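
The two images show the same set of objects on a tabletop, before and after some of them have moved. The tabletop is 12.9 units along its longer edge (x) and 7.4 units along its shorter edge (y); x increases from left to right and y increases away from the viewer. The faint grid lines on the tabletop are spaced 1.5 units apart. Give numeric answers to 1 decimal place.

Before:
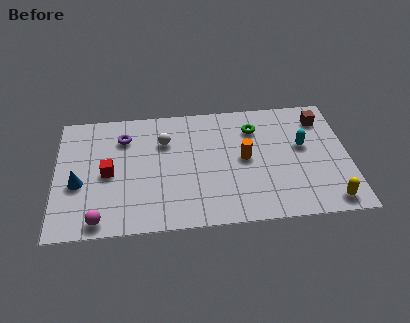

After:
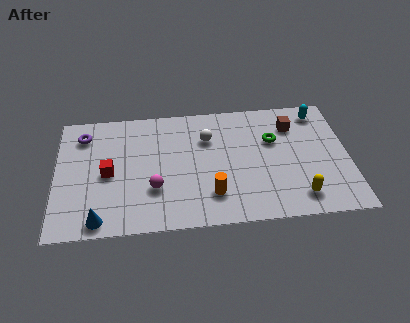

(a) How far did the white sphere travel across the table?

1.9

The white sphere was near (4.8, 5.2) before and (6.7, 5.2) after, so it travelled √(1.9² + 0.0²) ≈ 1.9 units.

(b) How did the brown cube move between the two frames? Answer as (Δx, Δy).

(-1.3, -0.3)

The brown cube started near (11.8, 5.9) and ended near (10.5, 5.6).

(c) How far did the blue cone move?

2.4

The blue cone was near (1.0, 3.0) before and (1.9, 0.8) after, so it travelled √(0.9² + 2.2²) ≈ 2.4 units.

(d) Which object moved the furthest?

the magenta sphere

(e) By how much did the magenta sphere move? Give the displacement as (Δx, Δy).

(2.4, 1.6)

The magenta sphere started near (1.9, 0.8) and ended near (4.3, 2.4).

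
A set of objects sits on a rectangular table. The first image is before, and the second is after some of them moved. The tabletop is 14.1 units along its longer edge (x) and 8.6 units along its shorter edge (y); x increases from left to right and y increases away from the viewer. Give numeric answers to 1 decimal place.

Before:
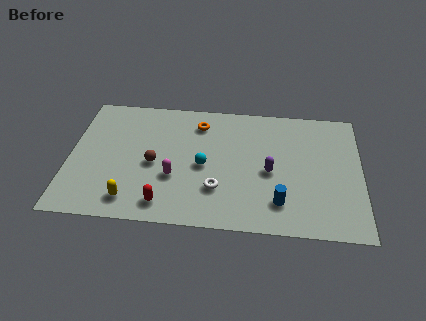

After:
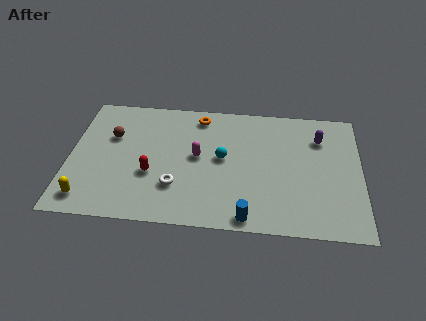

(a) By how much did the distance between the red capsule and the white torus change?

-1.4

Before: roughly 2.8 units apart; after: 1.4. That's 1.4 units closer together.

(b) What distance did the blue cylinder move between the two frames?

1.9

From (10.2, 1.9) to (8.7, 0.8), the blue cylinder covered √(1.5² + 1.1²) ≈ 1.9 units.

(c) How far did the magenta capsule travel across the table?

1.9

The magenta capsule moved from about (5.1, 3.1) to (6.2, 4.6), a distance of √(1.1² + 1.5²) ≈ 1.9.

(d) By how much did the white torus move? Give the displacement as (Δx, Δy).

(-2.0, 0.0)

The white torus was at about (7.2, 2.5) and moved to about (5.2, 2.5).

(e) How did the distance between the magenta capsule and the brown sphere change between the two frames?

+3.0

Before: roughly 1.3 units apart; after: 4.3. That's 3.0 units further apart.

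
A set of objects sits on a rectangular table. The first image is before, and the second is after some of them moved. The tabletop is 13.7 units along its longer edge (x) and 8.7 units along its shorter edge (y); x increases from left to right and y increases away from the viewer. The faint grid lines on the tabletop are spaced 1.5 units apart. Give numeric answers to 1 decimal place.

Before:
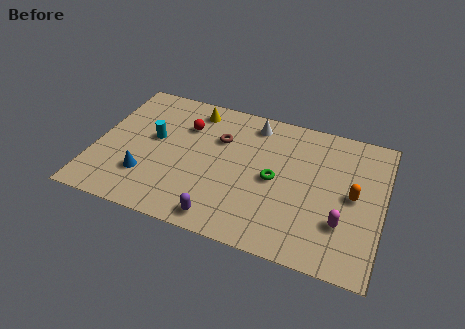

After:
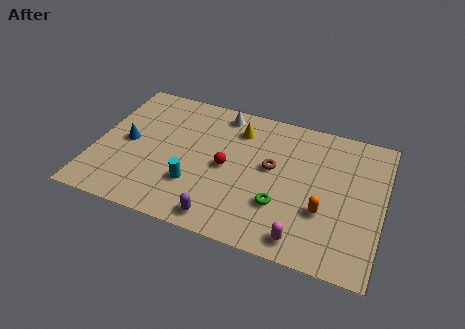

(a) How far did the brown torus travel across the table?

2.8

From (5.8, 5.9) to (8.4, 4.9), the brown torus covered √(2.6² + 1.0²) ≈ 2.8 units.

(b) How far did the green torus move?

1.6

The green torus was near (8.6, 4.2) before and (9.0, 2.7) after, so it travelled √(0.4² + 1.5²) ≈ 1.6 units.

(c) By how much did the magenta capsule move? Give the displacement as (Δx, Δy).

(-1.7, -1.5)

The magenta capsule started near (11.9, 2.6) and ended near (10.2, 1.1).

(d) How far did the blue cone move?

2.2

The blue cone was near (2.6, 2.4) before and (1.5, 4.3) after, so it travelled √(1.1² + 1.9²) ≈ 2.2 units.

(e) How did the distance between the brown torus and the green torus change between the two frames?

-1.0

The distance was about 3.3 in the first image and 2.3 in the second, so they moved 1.0 units closer together.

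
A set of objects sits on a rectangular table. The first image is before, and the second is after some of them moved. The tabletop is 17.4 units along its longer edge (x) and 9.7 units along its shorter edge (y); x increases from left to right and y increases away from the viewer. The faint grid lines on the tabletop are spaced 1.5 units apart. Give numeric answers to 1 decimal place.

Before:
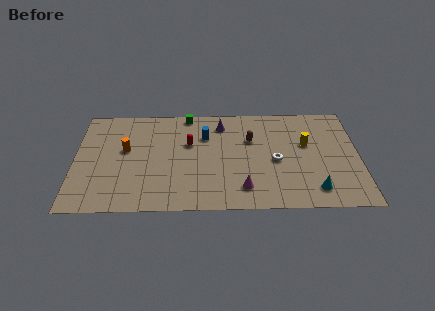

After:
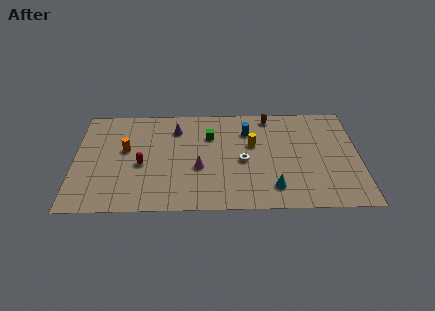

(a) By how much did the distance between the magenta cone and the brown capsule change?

+2.0

The distance was about 4.5 in the first image and 6.5 in the second, so they moved 2.0 units further apart.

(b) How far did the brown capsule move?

2.5

The brown capsule moved from about (10.8, 6.4) to (12.0, 8.6), a distance of √(1.2² + 2.2²) ≈ 2.5.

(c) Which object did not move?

the orange cylinder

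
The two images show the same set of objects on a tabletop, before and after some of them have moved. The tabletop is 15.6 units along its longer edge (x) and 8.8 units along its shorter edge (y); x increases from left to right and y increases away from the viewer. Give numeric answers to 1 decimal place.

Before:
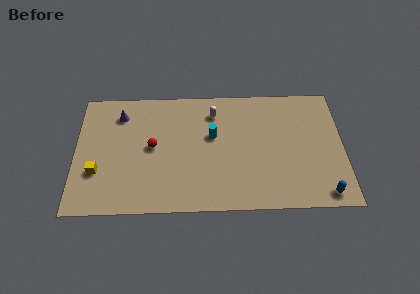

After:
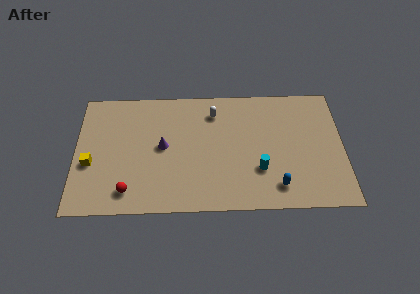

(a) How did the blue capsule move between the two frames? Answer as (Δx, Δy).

(-2.7, 0.6)

The blue capsule started near (14.4, 1.0) and ended near (11.7, 1.6).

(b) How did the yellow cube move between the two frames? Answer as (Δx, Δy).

(-0.4, 0.6)

The yellow cube was at about (1.3, 2.9) and moved to about (0.9, 3.5).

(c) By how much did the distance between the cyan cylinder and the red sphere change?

+4.1

The distance was about 3.6 in the first image and 7.7 in the second, so they moved 4.1 units further apart.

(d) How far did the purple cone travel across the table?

3.5

The purple cone was near (2.6, 7.0) before and (5.1, 4.6) after, so it travelled √(2.5² + 2.4²) ≈ 3.5 units.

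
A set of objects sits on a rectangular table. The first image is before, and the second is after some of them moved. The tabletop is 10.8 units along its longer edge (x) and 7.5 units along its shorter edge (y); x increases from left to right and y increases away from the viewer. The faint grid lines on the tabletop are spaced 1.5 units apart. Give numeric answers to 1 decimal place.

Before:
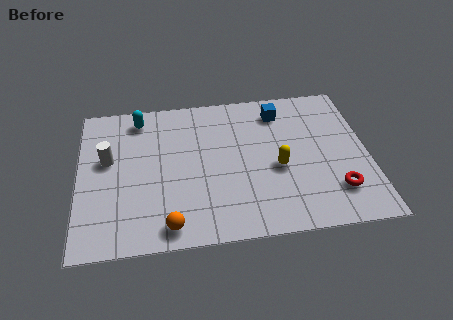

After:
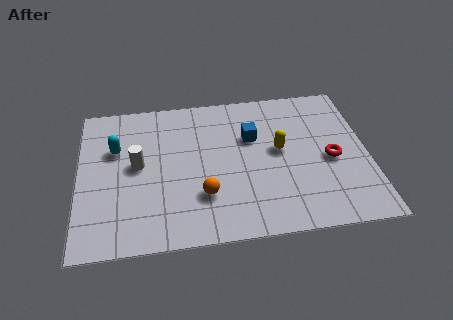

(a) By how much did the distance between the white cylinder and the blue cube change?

-2.3

The distance was about 6.7 in the first image and 4.4 in the second, so they moved 2.3 units closer together.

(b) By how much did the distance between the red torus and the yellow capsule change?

-0.5

Before: roughly 2.5 units apart; after: 2.0. That's 0.5 units closer together.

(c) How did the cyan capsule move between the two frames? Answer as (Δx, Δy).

(-0.9, -1.5)

The cyan capsule was at about (2.3, 6.4) and moved to about (1.4, 4.9).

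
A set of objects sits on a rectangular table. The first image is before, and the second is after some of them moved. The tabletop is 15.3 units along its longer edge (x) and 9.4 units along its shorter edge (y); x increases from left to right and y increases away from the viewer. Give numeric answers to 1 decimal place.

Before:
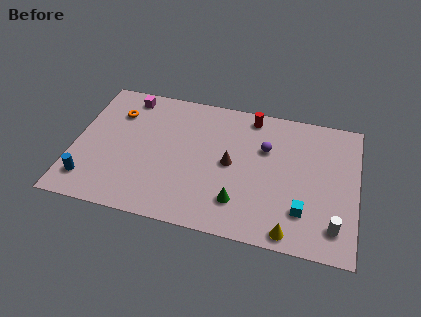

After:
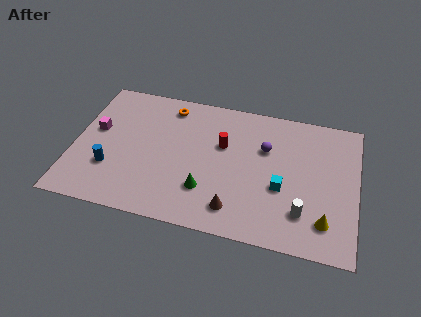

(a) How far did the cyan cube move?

1.8

The cyan cube was near (12.5, 2.4) before and (11.3, 3.7) after, so it travelled √(1.2² + 1.3²) ≈ 1.8 units.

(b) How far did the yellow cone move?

2.1

The yellow cone was near (11.9, 0.9) before and (13.7, 2.0) after, so it travelled √(1.8² + 1.1²) ≈ 2.1 units.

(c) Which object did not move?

the purple sphere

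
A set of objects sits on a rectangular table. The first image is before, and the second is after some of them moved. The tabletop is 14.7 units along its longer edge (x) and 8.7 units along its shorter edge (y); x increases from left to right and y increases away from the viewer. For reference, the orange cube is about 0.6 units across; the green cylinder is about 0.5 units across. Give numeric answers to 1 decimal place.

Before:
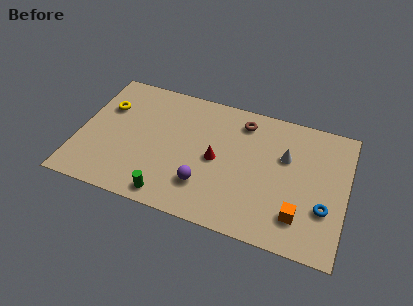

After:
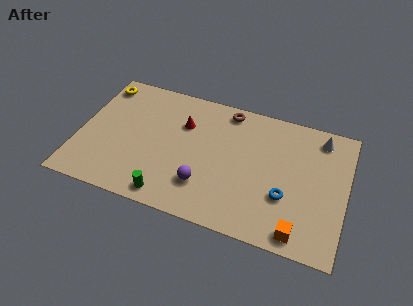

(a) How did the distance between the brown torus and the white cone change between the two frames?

+2.2

Before: roughly 3.0 units apart; after: 5.2. That's 2.2 units further apart.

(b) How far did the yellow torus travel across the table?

1.6

The yellow torus moved from about (1.3, 5.9) to (0.8, 7.4), a distance of √(0.5² + 1.5²) ≈ 1.6.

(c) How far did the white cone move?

2.5

The white cone was near (11.3, 5.6) before and (13.1, 7.4) after, so it travelled √(1.8² + 1.8²) ≈ 2.5 units.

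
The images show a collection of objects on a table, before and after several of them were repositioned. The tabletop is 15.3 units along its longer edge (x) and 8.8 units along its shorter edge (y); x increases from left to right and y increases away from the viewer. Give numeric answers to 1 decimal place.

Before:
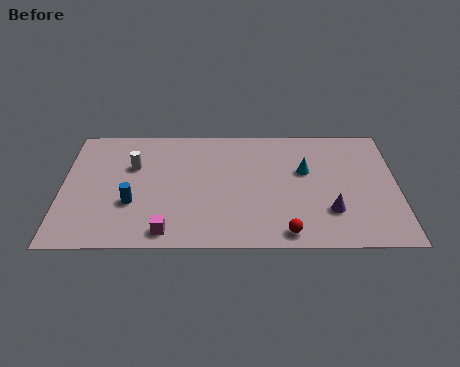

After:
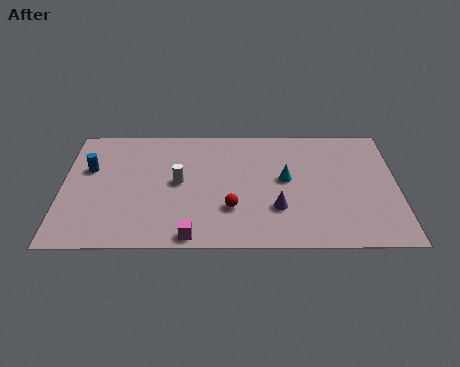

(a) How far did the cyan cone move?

1.1

The cyan cone moved from about (11.1, 5.4) to (10.2, 4.8), a distance of √(0.9² + 0.6²) ≈ 1.1.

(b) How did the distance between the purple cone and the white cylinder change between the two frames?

-4.7

They were about 9.6 units apart before and 4.9 after — 4.7 units closer together.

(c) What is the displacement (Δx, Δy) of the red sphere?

(-2.5, 1.7)

The red sphere started near (10.2, 1.0) and ended near (7.7, 2.7).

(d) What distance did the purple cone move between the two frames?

2.4

The purple cone moved from about (12.2, 2.5) to (9.8, 2.7), a distance of √(2.4² + 0.2²) ≈ 2.4.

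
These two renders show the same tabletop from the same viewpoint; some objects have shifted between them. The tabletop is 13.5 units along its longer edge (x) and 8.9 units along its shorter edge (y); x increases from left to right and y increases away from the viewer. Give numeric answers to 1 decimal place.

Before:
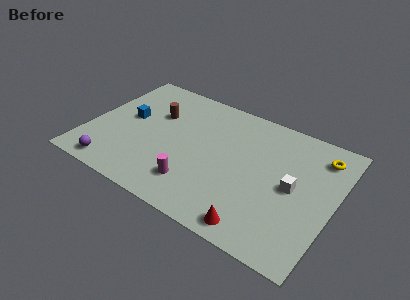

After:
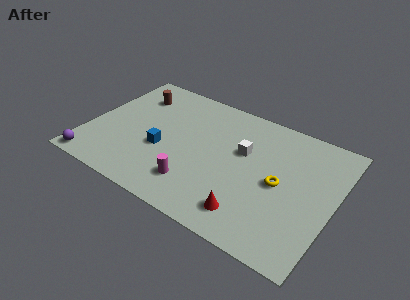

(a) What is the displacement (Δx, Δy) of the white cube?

(-2.9, 1.1)

The white cube started near (11.3, 4.4) and ended near (8.4, 5.5).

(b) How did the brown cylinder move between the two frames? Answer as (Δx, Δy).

(-1.4, 0.9)

The brown cylinder was at about (3.4, 5.9) and moved to about (2.0, 6.8).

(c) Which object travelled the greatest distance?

the yellow torus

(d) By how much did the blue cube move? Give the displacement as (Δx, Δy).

(2.2, -1.4)

The blue cube was at about (2.0, 4.9) and moved to about (4.2, 3.5).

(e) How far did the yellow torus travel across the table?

3.4

The yellow torus was near (12.4, 7.2) before and (10.6, 4.3) after, so it travelled √(1.8² + 2.9²) ≈ 3.4 units.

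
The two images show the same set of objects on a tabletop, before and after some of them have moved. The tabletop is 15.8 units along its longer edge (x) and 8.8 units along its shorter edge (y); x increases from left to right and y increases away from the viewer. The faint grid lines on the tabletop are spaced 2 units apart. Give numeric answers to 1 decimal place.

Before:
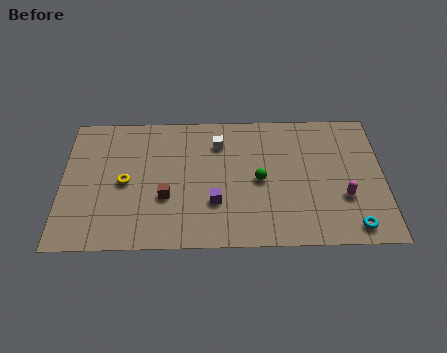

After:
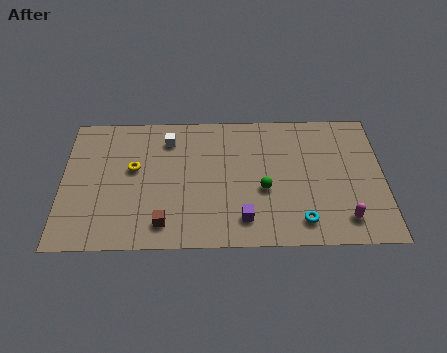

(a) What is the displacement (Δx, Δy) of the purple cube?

(1.4, -1.1)

The purple cube was at about (7.5, 2.8) and moved to about (8.9, 1.7).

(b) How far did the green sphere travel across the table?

0.6

From (9.7, 4.2) to (9.9, 3.6), the green sphere covered √(0.2² + 0.6²) ≈ 0.6 units.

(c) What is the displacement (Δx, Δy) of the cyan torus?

(-2.5, 0.4)

The cyan torus was at about (14.2, 1.1) and moved to about (11.7, 1.5).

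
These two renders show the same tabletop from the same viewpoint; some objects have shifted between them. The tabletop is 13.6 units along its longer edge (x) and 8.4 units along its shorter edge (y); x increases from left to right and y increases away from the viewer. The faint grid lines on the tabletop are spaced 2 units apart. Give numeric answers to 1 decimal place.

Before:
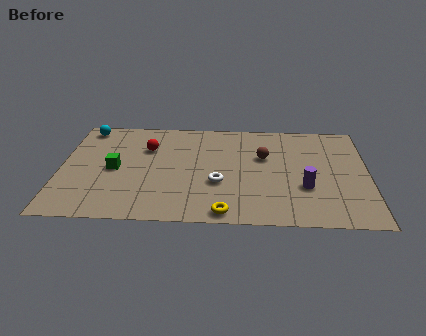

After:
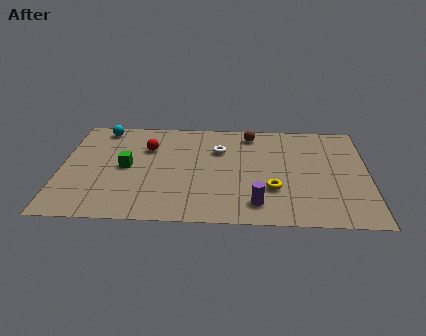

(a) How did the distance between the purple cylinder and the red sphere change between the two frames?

-1.1

They were about 7.6 units apart before and 6.5 after — 1.1 units closer together.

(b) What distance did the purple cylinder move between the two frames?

2.5

The purple cylinder moved from about (10.8, 2.9) to (8.7, 1.5), a distance of √(2.1² + 1.4²) ≈ 2.5.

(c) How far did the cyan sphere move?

0.7

The cyan sphere moved from about (1.0, 7.4) to (1.7, 7.4), a distance of √(0.7² + 0.0²) ≈ 0.7.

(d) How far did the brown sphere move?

2.0

From (9.0, 5.3) to (8.4, 7.2), the brown sphere covered √(0.6² + 1.9²) ≈ 2.0 units.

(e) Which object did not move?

the red sphere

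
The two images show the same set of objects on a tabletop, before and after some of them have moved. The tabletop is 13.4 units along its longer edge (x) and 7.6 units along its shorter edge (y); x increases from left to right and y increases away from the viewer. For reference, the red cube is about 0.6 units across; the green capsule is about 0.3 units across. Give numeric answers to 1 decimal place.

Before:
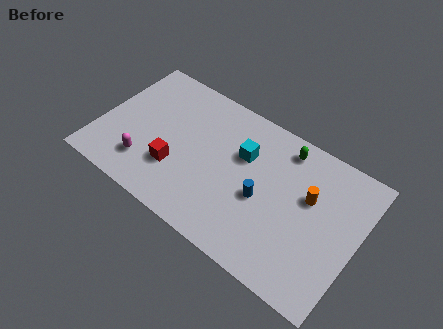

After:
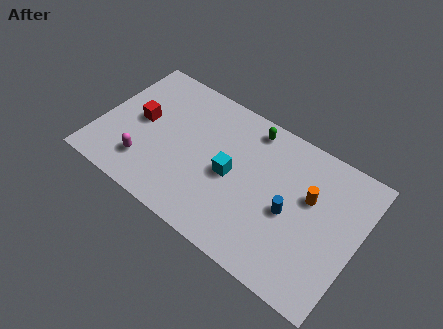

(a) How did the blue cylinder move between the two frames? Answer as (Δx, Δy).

(1.4, 0.1)

From the two frames, the blue cylinder sits at roughly (8.6, 3.3) before and (10.0, 3.4) after.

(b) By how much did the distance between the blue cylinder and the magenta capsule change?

+1.4

Before: roughly 6.1 units apart; after: 7.5. That's 1.4 units further apart.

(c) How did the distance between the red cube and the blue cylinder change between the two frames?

+3.5

Before: roughly 4.5 units apart; after: 8.0. That's 3.5 units further apart.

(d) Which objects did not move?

the magenta capsule and the orange cylinder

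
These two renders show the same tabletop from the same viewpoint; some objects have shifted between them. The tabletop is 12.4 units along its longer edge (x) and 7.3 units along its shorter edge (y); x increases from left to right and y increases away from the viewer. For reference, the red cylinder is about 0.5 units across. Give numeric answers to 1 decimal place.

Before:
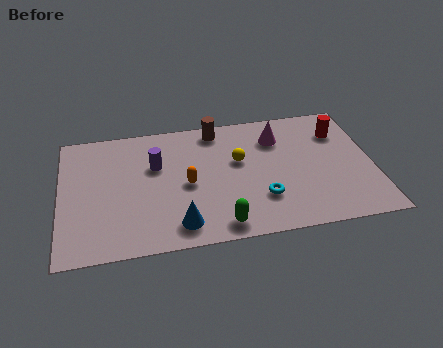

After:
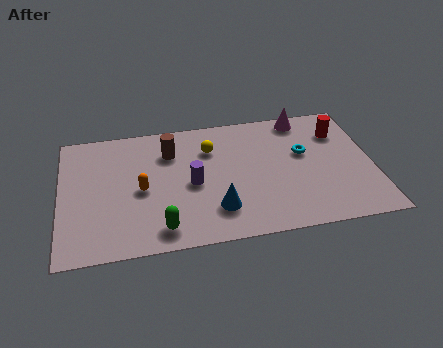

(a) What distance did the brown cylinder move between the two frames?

2.1

The brown cylinder moved from about (6.3, 6.4) to (4.4, 5.4), a distance of √(1.9² + 1.0²) ≈ 2.1.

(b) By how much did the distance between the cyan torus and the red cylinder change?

-2.9

Before: roughly 4.7 units apart; after: 1.8. That's 2.9 units closer together.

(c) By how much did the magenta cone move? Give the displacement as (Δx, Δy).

(1.1, 1.0)

From the two frames, the magenta cone sits at roughly (8.7, 5.5) before and (9.8, 6.5) after.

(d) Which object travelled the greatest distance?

the cyan torus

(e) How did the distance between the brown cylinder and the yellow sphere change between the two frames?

-0.6

The distance was about 2.2 in the first image and 1.6 in the second, so they moved 0.6 units closer together.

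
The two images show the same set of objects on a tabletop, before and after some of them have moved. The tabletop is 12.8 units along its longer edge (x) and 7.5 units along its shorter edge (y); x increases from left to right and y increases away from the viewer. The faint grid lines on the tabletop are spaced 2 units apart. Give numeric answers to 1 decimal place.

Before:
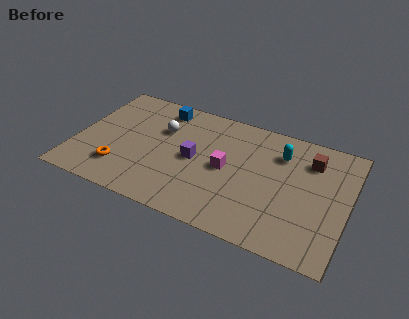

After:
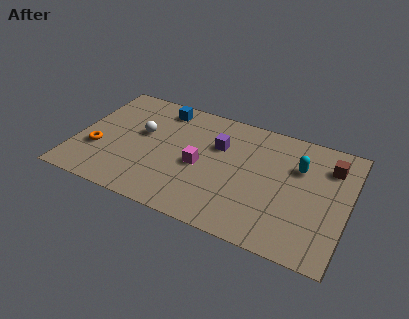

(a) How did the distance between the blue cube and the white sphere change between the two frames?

+0.7

The distance was about 1.4 in the first image and 2.1 in the second, so they moved 0.7 units further apart.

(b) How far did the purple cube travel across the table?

1.6

The purple cube moved from about (5.6, 3.7) to (6.6, 5.0), a distance of √(1.0² + 1.3²) ≈ 1.6.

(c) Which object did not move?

the blue cube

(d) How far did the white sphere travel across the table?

1.1

From (3.9, 5.0) to (3.0, 4.4), the white sphere covered √(0.9² + 0.6²) ≈ 1.1 units.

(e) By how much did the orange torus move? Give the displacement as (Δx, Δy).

(-1.2, 0.8)

The orange torus was at about (2.3, 1.8) and moved to about (1.1, 2.6).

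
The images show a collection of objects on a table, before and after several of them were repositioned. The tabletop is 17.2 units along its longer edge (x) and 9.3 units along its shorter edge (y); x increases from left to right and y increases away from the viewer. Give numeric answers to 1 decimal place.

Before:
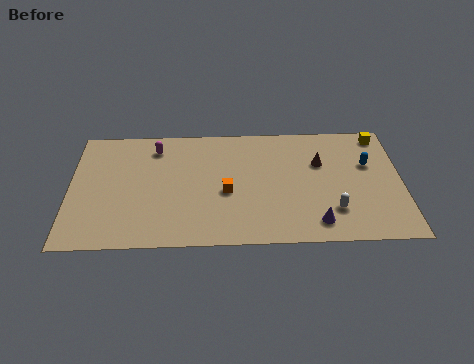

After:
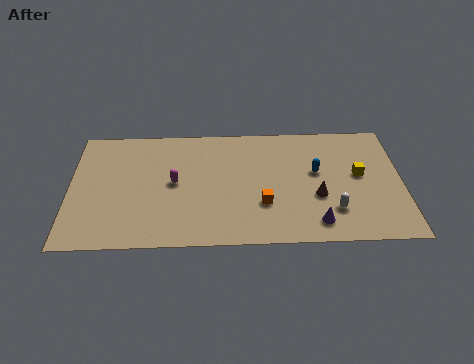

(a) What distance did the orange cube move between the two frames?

2.1

The orange cube was near (8.1, 4.0) before and (10.0, 3.0) after, so it travelled √(1.9² + 1.0²) ≈ 2.1 units.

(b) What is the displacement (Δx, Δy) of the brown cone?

(-0.2, -2.6)

From the two frames, the brown cone sits at roughly (13.0, 6.1) before and (12.8, 3.5) after.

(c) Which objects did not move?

the purple cone and the white capsule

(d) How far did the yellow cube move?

3.3

The yellow cube was near (16.2, 8.2) before and (15.0, 5.1) after, so it travelled √(1.2² + 3.1²) ≈ 3.3 units.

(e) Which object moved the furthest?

the yellow cube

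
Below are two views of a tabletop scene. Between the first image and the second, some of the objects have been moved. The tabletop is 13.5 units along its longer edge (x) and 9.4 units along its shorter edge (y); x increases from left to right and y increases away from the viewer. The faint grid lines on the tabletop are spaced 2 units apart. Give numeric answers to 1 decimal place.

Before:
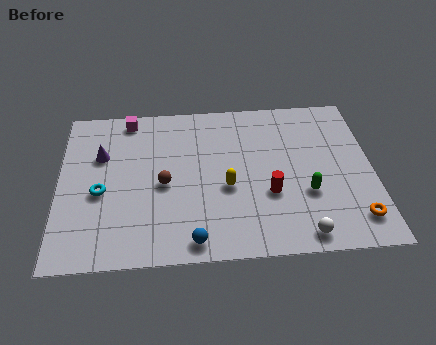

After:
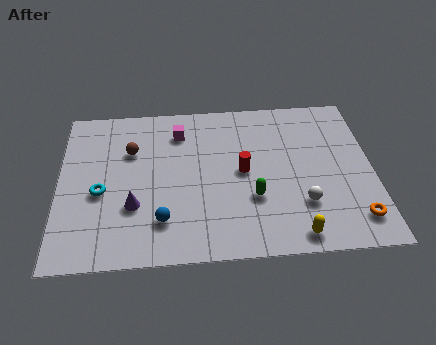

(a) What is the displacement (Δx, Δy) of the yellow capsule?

(2.8, -2.9)

From the two frames, the yellow capsule sits at roughly (7.2, 3.9) before and (10.0, 1.0) after.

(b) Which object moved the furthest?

the yellow capsule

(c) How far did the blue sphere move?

1.8

The blue sphere was near (5.7, 1.0) before and (4.4, 2.2) after, so it travelled √(1.3² + 1.2²) ≈ 1.8 units.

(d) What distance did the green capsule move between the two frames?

2.3

The green capsule was near (10.6, 3.3) before and (8.3, 3.2) after, so it travelled √(2.3² + 0.1²) ≈ 2.3 units.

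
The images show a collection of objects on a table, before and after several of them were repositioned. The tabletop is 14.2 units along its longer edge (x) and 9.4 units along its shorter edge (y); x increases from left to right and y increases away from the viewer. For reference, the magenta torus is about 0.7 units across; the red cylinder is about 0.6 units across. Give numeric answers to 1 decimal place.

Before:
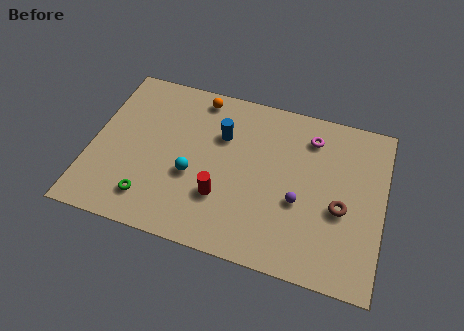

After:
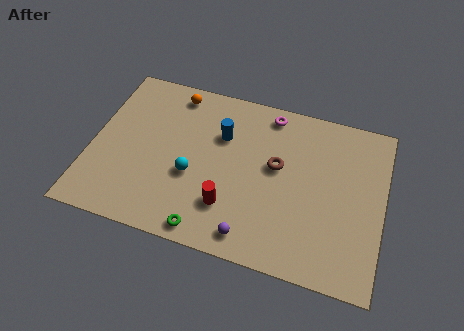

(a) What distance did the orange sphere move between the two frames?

1.2

From (4.9, 8.3) to (3.7, 8.2), the orange sphere covered √(1.2² + 0.1²) ≈ 1.2 units.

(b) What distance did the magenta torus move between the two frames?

2.2

The magenta torus moved from about (10.5, 7.5) to (8.4, 8.3), a distance of √(2.1² + 0.8²) ≈ 2.2.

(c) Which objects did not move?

the blue cylinder and the cyan sphere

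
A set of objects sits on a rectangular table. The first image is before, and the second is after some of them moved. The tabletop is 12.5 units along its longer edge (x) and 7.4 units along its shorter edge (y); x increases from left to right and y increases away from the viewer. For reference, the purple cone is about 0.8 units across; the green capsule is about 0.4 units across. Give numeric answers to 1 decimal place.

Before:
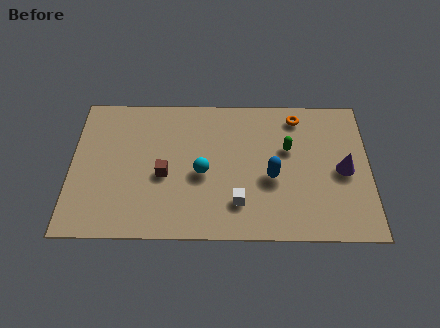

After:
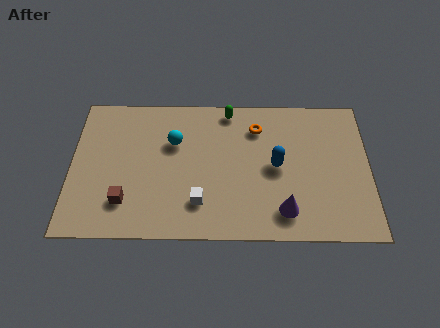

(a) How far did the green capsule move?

3.2

The green capsule moved from about (9.1, 4.6) to (6.6, 6.6), a distance of √(2.5² + 2.0²) ≈ 3.2.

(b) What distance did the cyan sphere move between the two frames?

2.0

From (5.5, 3.3) to (4.3, 4.9), the cyan sphere covered √(1.2² + 1.6²) ≈ 2.0 units.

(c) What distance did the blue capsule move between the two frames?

0.6

From (8.4, 3.1) to (8.6, 3.7), the blue capsule covered √(0.2² + 0.6²) ≈ 0.6 units.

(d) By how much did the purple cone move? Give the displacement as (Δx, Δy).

(-2.5, -2.1)

The purple cone was at about (11.4, 3.5) and moved to about (8.9, 1.4).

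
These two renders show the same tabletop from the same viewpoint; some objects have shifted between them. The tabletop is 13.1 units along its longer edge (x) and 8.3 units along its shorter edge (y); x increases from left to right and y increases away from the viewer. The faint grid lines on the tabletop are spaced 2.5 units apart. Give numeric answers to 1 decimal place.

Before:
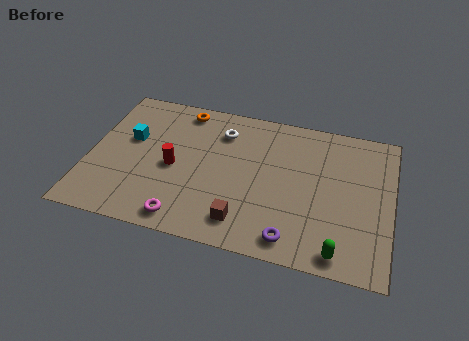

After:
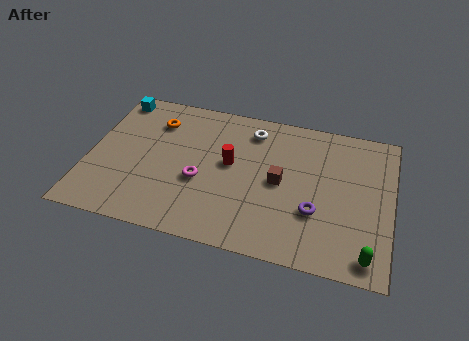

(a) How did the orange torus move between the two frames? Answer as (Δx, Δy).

(-1.1, -1.0)

From the two frames, the orange torus sits at roughly (3.8, 7.3) before and (2.7, 6.3) after.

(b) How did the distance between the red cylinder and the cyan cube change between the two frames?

+3.6

They were about 2.3 units apart before and 5.9 after — 3.6 units further apart.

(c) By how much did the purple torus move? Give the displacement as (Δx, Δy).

(0.9, 1.7)

The purple torus started near (9.0, 1.1) and ended near (9.9, 2.8).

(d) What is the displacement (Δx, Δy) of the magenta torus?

(0.5, 2.3)

The magenta torus started near (4.4, 1.0) and ended near (4.9, 3.3).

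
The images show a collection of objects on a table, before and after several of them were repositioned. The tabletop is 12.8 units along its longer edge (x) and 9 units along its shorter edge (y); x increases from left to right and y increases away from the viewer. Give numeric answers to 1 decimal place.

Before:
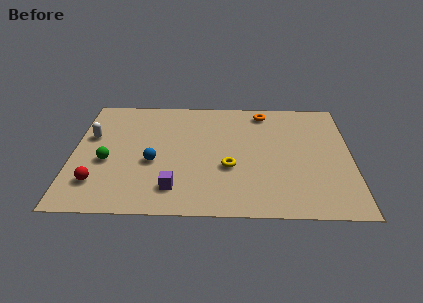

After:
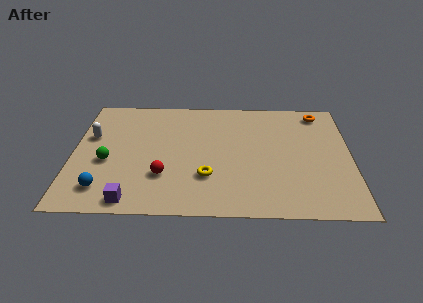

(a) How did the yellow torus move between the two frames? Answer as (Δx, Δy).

(-1.0, -0.7)

The yellow torus was at about (7.2, 3.4) and moved to about (6.2, 2.7).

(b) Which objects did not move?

the white capsule and the green sphere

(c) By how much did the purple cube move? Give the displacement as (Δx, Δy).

(-1.9, -0.9)

The purple cube was at about (4.7, 1.8) and moved to about (2.8, 0.9).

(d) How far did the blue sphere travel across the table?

3.0

The blue sphere moved from about (3.7, 3.7) to (1.5, 1.7), a distance of √(2.2² + 2.0²) ≈ 3.0.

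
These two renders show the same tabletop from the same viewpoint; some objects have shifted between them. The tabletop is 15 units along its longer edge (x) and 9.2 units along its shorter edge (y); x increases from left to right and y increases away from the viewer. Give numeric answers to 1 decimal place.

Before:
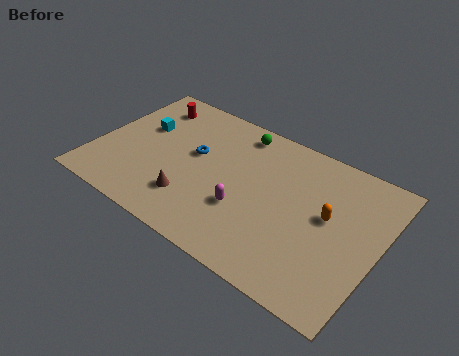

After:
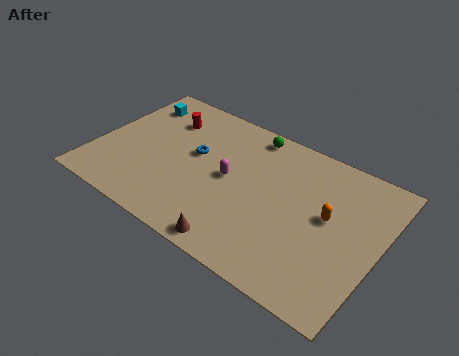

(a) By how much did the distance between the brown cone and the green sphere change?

+1.4

The distance was about 5.9 in the first image and 7.3 in the second, so they moved 1.4 units further apart.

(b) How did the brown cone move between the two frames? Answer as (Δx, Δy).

(2.8, -1.4)

The brown cone started near (5.5, 2.3) and ended near (8.3, 0.9).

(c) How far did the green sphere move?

0.6

The green sphere was near (7.0, 8.0) before and (7.6, 8.2) after, so it travelled √(0.6² + 0.2²) ≈ 0.6 units.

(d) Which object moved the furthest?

the brown cone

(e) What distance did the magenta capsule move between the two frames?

1.9

From (8.2, 3.2) to (7.1, 4.7), the magenta capsule covered √(1.1² + 1.5²) ≈ 1.9 units.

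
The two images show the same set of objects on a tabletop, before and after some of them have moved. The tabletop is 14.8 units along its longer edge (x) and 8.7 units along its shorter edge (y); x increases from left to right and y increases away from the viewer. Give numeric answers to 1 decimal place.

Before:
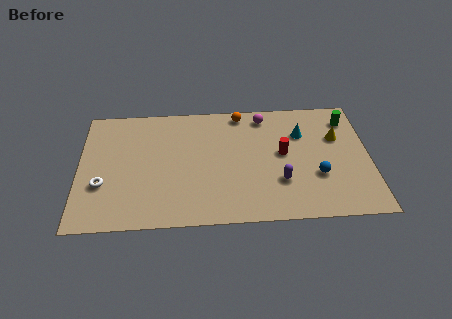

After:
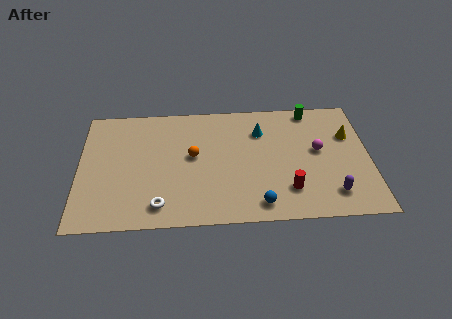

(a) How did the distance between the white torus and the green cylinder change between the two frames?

-3.1

Before: roughly 13.2 units apart; after: 10.1. That's 3.1 units closer together.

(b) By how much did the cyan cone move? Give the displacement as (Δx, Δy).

(-2.1, 0.3)

The cyan cone was at about (11.4, 6.1) and moved to about (9.3, 6.4).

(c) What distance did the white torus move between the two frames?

3.3

From (1.2, 3.0) to (4.1, 1.4), the white torus covered √(2.9² + 1.6²) ≈ 3.3 units.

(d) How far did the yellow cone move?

0.6

The yellow cone was near (13.2, 5.7) before and (13.8, 5.8) after, so it travelled √(0.6² + 0.1²) ≈ 0.6 units.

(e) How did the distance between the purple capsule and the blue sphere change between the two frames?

+1.8

Before: roughly 1.9 units apart; after: 3.7. That's 1.8 units further apart.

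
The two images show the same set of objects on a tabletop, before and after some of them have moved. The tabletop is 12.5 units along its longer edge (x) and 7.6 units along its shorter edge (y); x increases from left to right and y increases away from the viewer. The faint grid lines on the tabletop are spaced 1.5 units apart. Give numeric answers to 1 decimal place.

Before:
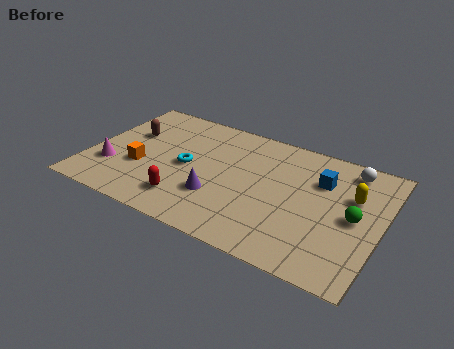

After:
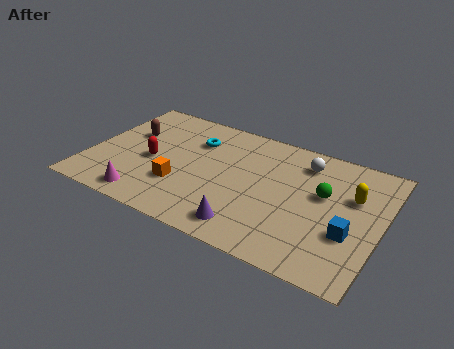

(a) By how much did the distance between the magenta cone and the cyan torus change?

+1.3

They were about 3.4 units apart before and 4.7 after — 1.3 units further apart.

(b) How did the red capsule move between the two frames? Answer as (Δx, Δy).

(-1.8, 1.8)

From the two frames, the red capsule sits at roughly (4.5, 1.6) before and (2.7, 3.4) after.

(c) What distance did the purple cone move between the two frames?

1.9

The purple cone moved from about (5.7, 2.4) to (7.2, 1.2), a distance of √(1.5² + 1.2²) ≈ 1.9.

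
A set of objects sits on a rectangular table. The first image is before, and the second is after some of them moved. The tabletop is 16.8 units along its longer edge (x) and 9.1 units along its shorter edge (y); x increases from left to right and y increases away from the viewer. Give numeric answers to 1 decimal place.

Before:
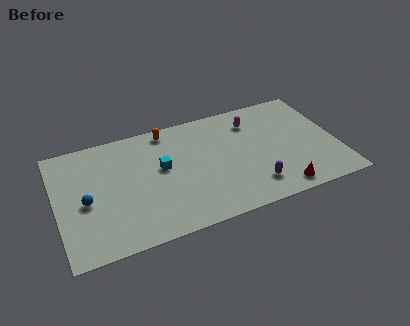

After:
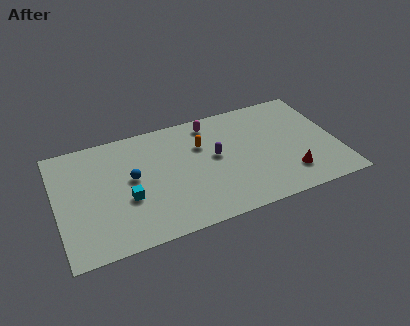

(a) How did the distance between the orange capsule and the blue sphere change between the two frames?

-2.1

Before: roughly 6.6 units apart; after: 4.5. That's 2.1 units closer together.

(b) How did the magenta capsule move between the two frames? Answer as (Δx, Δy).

(-2.5, 0.7)

The magenta capsule was at about (12.0, 7.1) and moved to about (9.5, 7.8).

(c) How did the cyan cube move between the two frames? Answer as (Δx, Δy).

(-2.2, -1.7)

From the two frames, the cyan cube sits at roughly (6.3, 5.2) before and (4.1, 3.5) after.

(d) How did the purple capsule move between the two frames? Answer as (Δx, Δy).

(-2.0, 3.1)

The purple capsule started near (11.5, 1.9) and ended near (9.5, 5.0).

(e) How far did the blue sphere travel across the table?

2.9

The blue sphere was near (1.7, 4.1) before and (4.5, 5.0) after, so it travelled √(2.8² + 0.9²) ≈ 2.9 units.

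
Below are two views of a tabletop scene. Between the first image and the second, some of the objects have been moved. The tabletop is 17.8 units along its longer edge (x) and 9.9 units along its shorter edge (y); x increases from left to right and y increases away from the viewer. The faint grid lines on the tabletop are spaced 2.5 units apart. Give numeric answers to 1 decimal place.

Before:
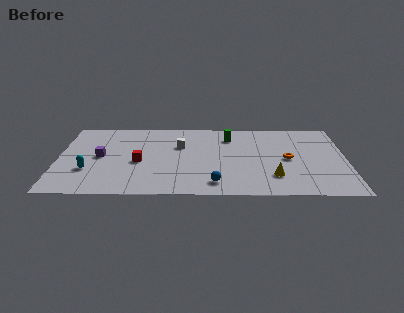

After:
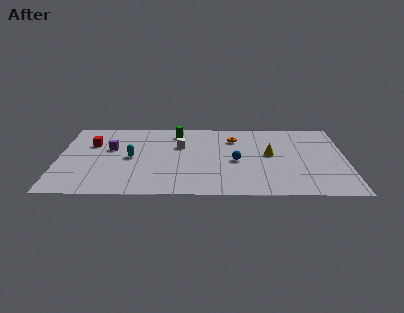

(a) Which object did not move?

the white cube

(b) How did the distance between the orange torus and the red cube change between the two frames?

-0.3

Before: roughly 9.2 units apart; after: 8.9. That's 0.3 units closer together.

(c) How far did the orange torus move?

4.3

The orange torus was near (14.2, 4.8) before and (10.9, 7.5) after, so it travelled √(3.3² + 2.7²) ≈ 4.3 units.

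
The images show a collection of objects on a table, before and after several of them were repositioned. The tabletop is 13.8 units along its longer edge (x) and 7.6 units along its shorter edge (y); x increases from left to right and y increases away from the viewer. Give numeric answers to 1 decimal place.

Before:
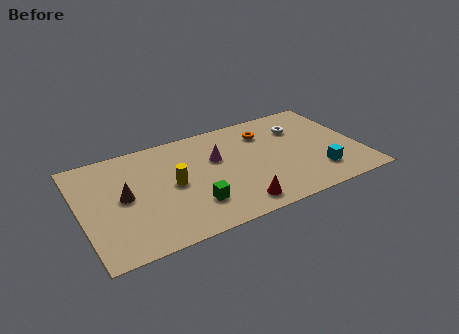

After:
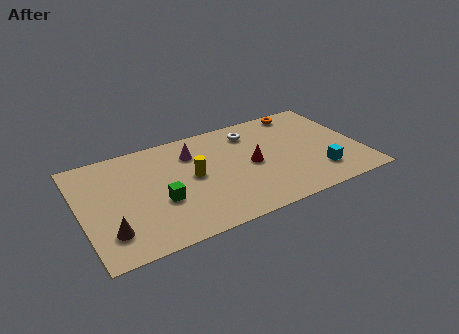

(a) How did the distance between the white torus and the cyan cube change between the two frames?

+1.4

The distance was about 3.7 in the first image and 5.1 in the second, so they moved 1.4 units further apart.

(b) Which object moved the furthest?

the red cone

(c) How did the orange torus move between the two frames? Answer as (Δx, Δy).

(2.0, 1.0)

From the two frames, the orange torus sits at roughly (9.4, 5.8) before and (11.4, 6.8) after.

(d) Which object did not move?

the cyan cube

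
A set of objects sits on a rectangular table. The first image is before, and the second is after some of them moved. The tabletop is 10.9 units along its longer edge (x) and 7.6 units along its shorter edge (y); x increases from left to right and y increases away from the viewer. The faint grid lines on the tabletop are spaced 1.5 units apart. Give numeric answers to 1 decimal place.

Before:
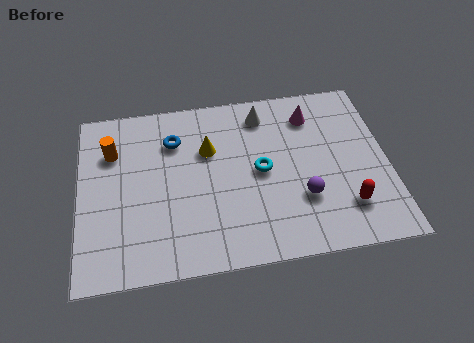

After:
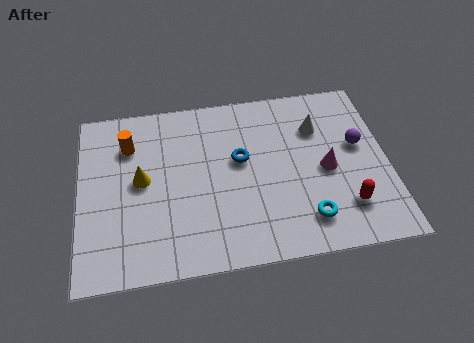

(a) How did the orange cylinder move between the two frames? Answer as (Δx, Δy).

(0.6, 0.2)

The orange cylinder was at about (1.2, 5.4) and moved to about (1.8, 5.6).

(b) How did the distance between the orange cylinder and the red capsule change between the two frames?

-0.5

The distance was about 8.9 in the first image and 8.4 in the second, so they moved 0.5 units closer together.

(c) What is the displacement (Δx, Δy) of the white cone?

(1.9, -0.9)

The white cone started near (6.6, 6.3) and ended near (8.5, 5.4).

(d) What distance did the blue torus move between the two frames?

2.6

The blue torus moved from about (3.4, 5.6) to (5.7, 4.4), a distance of √(2.3² + 1.2²) ≈ 2.6.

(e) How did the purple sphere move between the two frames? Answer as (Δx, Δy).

(2.1, 2.0)

The purple sphere started near (7.8, 2.4) and ended near (9.9, 4.4).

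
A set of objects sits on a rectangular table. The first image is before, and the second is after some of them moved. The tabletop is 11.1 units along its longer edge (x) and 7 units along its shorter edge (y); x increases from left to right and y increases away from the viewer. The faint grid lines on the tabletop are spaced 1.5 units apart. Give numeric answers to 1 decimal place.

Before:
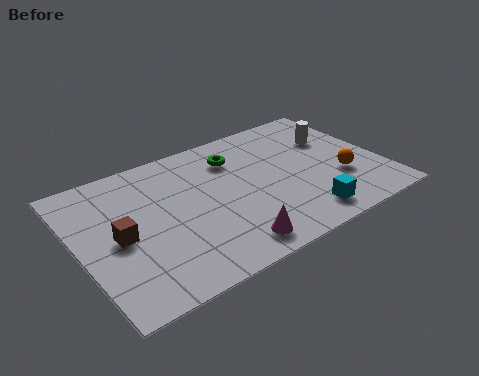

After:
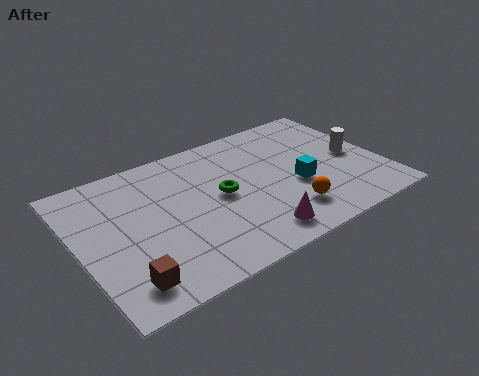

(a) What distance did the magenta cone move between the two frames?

1.0

The magenta cone was near (5.0, 1.0) before and (6.0, 1.1) after, so it travelled √(1.0² + 0.1²) ≈ 1.0 units.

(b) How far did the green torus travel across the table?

1.9

The green torus moved from about (6.0, 5.3) to (5.2, 3.6), a distance of √(0.8² + 1.7²) ≈ 1.9.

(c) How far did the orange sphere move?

2.3

From (9.5, 2.4) to (7.3, 1.6), the orange sphere covered √(2.2² + 0.8²) ≈ 2.3 units.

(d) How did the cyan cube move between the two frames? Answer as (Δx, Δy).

(0.1, 1.7)

The cyan cube was at about (7.8, 1.1) and moved to about (7.9, 2.8).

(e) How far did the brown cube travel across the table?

2.1

The brown cube moved from about (1.4, 3.3) to (1.3, 1.2), a distance of √(0.1² + 2.1²) ≈ 2.1.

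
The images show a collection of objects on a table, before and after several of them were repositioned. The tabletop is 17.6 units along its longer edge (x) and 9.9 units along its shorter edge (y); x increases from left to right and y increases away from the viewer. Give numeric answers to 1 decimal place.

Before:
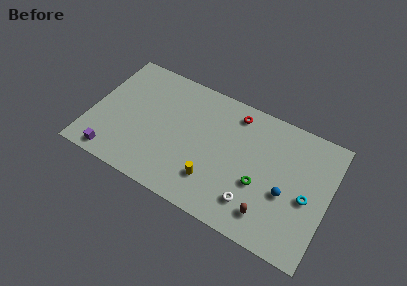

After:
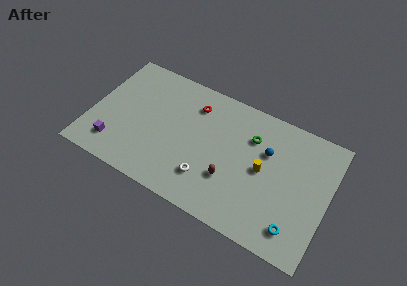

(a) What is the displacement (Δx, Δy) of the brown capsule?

(-3.0, 1.3)

From the two frames, the brown capsule sits at roughly (13.6, 1.9) before and (10.6, 3.2) after.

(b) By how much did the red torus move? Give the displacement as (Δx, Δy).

(-3.0, -0.7)

The red torus started near (10.3, 8.4) and ended near (7.3, 7.7).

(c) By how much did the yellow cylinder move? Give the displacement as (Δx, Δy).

(3.4, 2.5)

From the two frames, the yellow cylinder sits at roughly (9.4, 2.5) before and (12.8, 5.0) after.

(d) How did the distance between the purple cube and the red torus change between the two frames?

-3.3

Before: roughly 11.0 units apart; after: 7.7. That's 3.3 units closer together.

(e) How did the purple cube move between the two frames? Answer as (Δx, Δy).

(0.0, 0.9)

From the two frames, the purple cube sits at roughly (2.1, 1.1) before and (2.1, 2.0) after.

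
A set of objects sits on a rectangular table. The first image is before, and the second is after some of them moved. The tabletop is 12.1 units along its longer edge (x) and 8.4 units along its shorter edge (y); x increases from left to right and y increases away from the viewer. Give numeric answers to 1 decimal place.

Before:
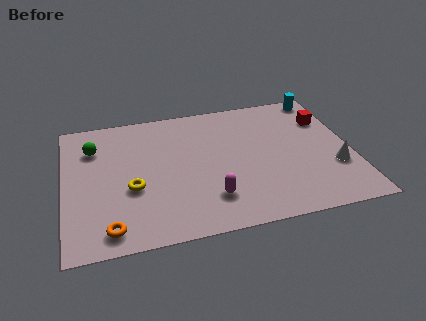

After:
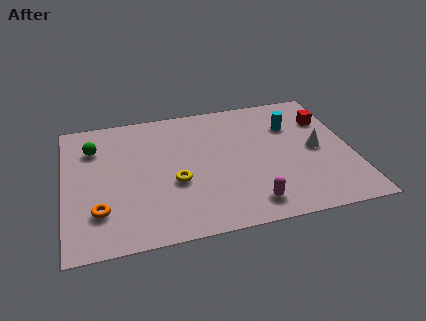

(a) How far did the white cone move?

1.5

The white cone was near (11.3, 2.8) before and (10.6, 4.1) after, so it travelled √(0.7² + 1.3²) ≈ 1.5 units.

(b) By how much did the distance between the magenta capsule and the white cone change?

-1.3

They were about 5.4 units apart before and 4.1 after — 1.3 units closer together.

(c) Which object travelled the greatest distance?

the cyan cylinder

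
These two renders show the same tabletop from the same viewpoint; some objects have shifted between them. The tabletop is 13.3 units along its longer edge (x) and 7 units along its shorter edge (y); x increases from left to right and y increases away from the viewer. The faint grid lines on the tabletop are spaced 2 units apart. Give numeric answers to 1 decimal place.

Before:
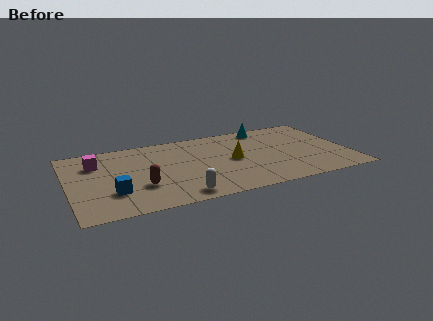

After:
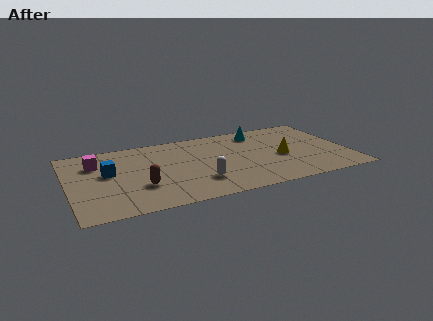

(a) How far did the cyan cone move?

0.6

The cyan cone was near (9.7, 6.2) before and (9.3, 5.8) after, so it travelled √(0.4² + 0.4²) ≈ 0.6 units.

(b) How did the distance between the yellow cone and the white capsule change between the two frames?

+0.5

They were about 3.8 units apart before and 4.3 after — 0.5 units further apart.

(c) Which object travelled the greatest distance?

the yellow cone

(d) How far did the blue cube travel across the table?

1.9

The blue cube moved from about (2.0, 2.1) to (1.9, 4.0), a distance of √(0.1² + 1.9²) ≈ 1.9.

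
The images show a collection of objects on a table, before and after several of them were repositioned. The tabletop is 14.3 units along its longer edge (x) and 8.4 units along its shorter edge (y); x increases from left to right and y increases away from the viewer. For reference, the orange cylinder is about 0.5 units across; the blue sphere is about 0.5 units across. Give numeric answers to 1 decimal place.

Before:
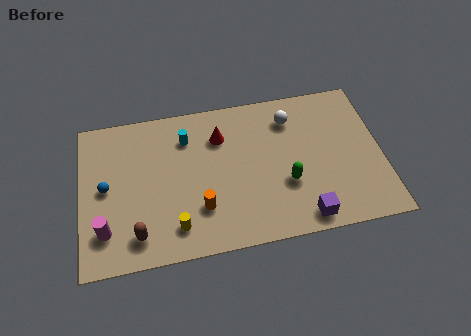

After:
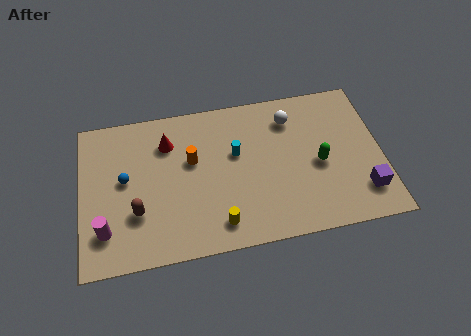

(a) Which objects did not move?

the magenta cylinder and the white sphere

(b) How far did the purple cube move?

3.0

From (10.4, 1.0) to (13.3, 1.9), the purple cube covered √(2.9² + 0.9²) ≈ 3.0 units.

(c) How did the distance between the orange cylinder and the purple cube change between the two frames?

+3.6

The distance was about 5.0 in the first image and 8.6 in the second, so they moved 3.6 units further apart.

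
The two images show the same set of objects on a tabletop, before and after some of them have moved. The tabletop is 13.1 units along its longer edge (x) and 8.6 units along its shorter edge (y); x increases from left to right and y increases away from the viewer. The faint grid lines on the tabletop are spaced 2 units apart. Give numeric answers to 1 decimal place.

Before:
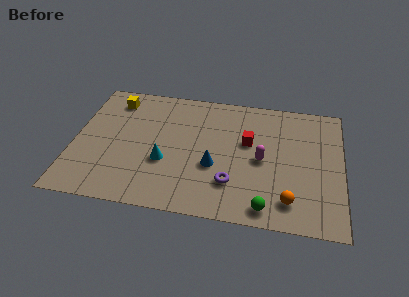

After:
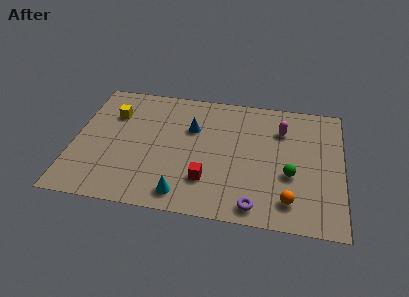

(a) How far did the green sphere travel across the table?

2.5

From (9.5, 1.0) to (10.6, 3.3), the green sphere covered √(1.1² + 2.3²) ≈ 2.5 units.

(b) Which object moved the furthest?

the red cube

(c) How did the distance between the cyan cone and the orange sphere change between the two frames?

-1.2

They were about 6.3 units apart before and 5.1 after — 1.2 units closer together.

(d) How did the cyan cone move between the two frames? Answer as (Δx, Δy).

(1.0, -2.0)

From the two frames, the cyan cone sits at roughly (4.5, 3.2) before and (5.5, 1.2) after.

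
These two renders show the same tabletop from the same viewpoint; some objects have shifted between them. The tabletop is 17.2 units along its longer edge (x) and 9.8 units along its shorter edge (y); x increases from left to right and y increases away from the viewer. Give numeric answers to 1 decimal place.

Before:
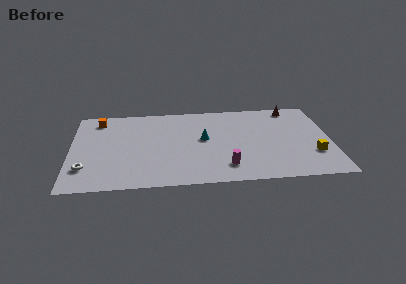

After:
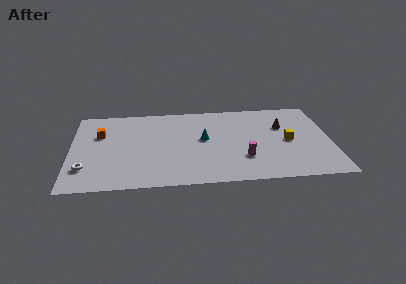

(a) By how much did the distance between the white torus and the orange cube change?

-1.8

They were about 5.9 units apart before and 4.1 after — 1.8 units closer together.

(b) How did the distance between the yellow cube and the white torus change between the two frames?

-1.4

Before: roughly 15.0 units apart; after: 13.6. That's 1.4 units closer together.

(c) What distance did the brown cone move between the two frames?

2.3

The brown cone was near (14.8, 8.7) before and (14.1, 6.5) after, so it travelled √(0.7² + 2.2²) ≈ 2.3 units.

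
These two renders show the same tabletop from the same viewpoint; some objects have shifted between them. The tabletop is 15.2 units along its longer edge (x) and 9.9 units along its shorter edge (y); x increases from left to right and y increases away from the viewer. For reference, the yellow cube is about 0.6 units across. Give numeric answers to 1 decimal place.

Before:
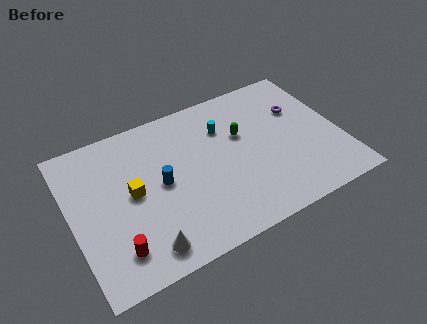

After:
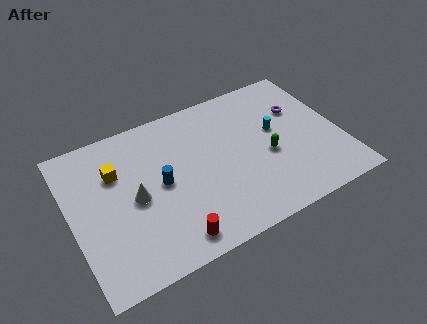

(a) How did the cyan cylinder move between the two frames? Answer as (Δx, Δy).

(2.8, -1.4)

The cyan cylinder started near (8.9, 7.1) and ended near (11.7, 5.7).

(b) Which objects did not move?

the blue cylinder and the purple torus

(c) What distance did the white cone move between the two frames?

3.3

From (3.6, 1.4) to (3.5, 4.7), the white cone covered √(0.1² + 3.3²) ≈ 3.3 units.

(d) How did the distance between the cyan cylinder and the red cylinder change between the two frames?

-0.6

Before: roughly 8.5 units apart; after: 7.9. That's 0.6 units closer together.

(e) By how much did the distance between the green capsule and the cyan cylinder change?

+0.4

The distance was about 1.3 in the first image and 1.7 in the second, so they moved 0.4 units further apart.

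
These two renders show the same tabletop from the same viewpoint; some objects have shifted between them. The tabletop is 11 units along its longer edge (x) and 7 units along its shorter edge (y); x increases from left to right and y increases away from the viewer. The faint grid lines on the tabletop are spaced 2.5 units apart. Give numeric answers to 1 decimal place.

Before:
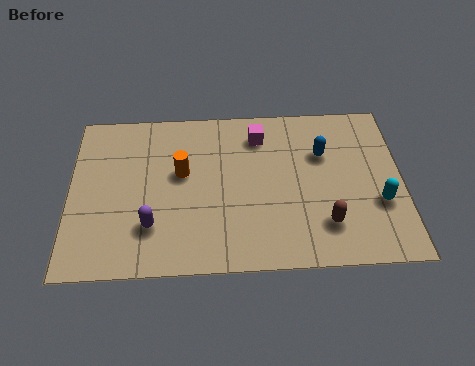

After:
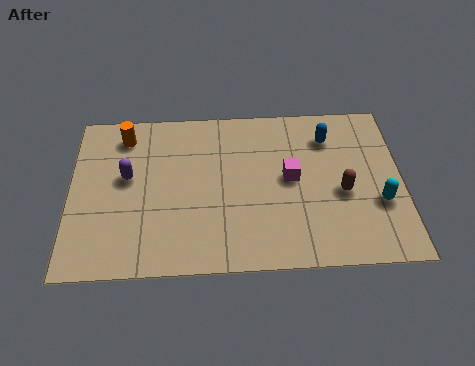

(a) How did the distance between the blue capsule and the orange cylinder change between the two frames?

+2.1

They were about 4.7 units apart before and 6.8 after — 2.1 units further apart.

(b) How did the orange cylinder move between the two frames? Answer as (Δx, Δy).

(-1.9, 1.7)

The orange cylinder started near (3.7, 4.1) and ended near (1.8, 5.8).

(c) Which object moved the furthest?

the orange cylinder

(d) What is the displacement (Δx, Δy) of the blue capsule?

(0.2, 0.7)

The blue capsule was at about (8.4, 4.7) and moved to about (8.6, 5.4).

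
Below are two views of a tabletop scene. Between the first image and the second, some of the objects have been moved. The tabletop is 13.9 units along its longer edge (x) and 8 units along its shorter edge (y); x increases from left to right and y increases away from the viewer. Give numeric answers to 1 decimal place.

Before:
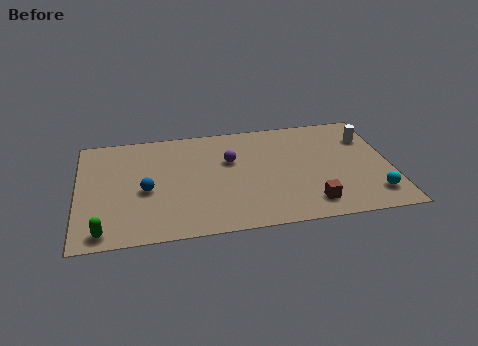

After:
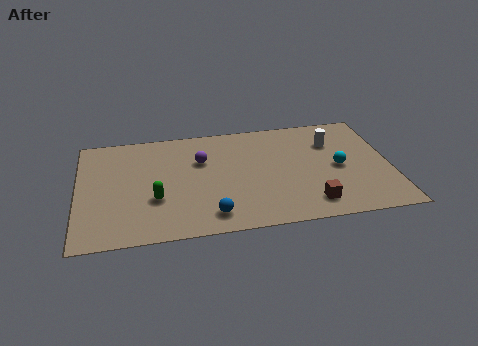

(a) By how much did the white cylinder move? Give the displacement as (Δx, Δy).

(-1.6, -0.1)

From the two frames, the white cylinder sits at roughly (13.0, 5.8) before and (11.4, 5.7) after.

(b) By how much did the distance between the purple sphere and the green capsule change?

-3.8

The distance was about 7.1 in the first image and 3.3 in the second, so they moved 3.8 units closer together.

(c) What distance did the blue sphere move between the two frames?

3.6

From (3.0, 3.5) to (5.8, 1.3), the blue sphere covered √(2.8² + 2.2²) ≈ 3.6 units.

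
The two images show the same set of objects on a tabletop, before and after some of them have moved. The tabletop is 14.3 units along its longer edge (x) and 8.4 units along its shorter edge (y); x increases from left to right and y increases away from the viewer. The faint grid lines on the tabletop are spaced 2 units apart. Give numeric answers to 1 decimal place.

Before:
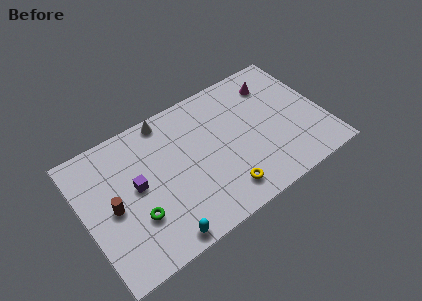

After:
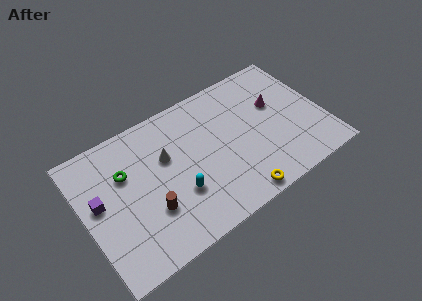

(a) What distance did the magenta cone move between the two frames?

1.4

The magenta cone moved from about (11.8, 6.6) to (11.7, 5.2), a distance of √(0.1² + 1.4²) ≈ 1.4.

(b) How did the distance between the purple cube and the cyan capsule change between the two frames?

+1.0

The distance was about 3.8 in the first image and 4.8 in the second, so they moved 1.0 units further apart.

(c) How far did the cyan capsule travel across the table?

2.4

The cyan capsule was near (3.9, 0.8) before and (5.3, 2.8) after, so it travelled √(1.4² + 2.0²) ≈ 2.4 units.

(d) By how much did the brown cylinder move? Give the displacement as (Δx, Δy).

(2.0, -1.3)

The brown cylinder started near (1.6, 4.0) and ended near (3.6, 2.7).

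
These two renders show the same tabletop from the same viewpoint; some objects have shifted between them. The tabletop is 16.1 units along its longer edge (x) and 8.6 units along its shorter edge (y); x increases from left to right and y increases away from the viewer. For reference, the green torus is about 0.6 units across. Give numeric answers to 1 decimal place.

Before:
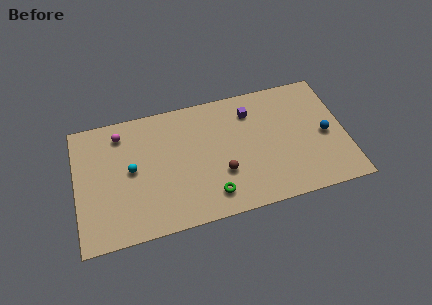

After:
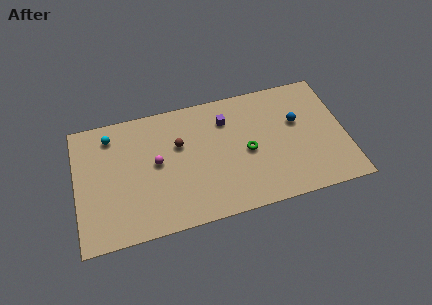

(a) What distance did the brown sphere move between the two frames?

3.5

The brown sphere moved from about (8.6, 2.9) to (6.2, 5.5), a distance of √(2.4² + 2.6²) ≈ 3.5.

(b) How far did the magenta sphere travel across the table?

3.2

The magenta sphere was near (2.8, 7.1) before and (4.8, 4.6) after, so it travelled √(2.0² + 2.5²) ≈ 3.2 units.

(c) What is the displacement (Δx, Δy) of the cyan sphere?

(-1.1, 2.6)

The cyan sphere started near (3.3, 4.5) and ended near (2.2, 7.1).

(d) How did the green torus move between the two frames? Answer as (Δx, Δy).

(2.3, 2.4)

From the two frames, the green torus sits at roughly (7.9, 1.6) before and (10.2, 4.0) after.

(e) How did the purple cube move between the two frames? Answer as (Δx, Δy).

(-1.5, -0.2)

From the two frames, the purple cube sits at roughly (10.6, 6.7) before and (9.1, 6.5) after.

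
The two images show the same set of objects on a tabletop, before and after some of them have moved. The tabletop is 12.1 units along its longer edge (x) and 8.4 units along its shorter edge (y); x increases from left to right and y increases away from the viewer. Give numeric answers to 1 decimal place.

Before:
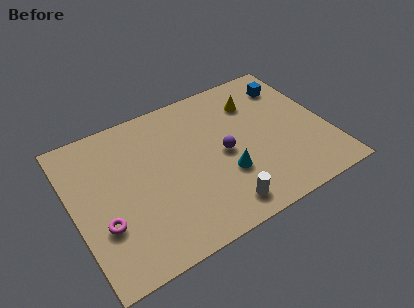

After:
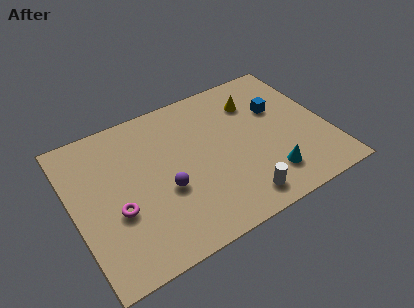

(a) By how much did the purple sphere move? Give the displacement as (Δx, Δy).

(-2.9, -0.7)

From the two frames, the purple sphere sits at roughly (7.1, 4.0) before and (4.2, 3.3) after.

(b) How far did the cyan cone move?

2.1

The cyan cone was near (7.0, 2.8) before and (8.9, 1.8) after, so it travelled √(1.9² + 1.0²) ≈ 2.1 units.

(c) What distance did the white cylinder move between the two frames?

0.9

The white cylinder was near (6.5, 1.2) before and (7.4, 1.2) after, so it travelled √(0.9² + 0.0²) ≈ 0.9 units.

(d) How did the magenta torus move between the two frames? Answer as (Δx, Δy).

(0.7, 0.4)

The magenta torus was at about (1.2, 2.8) and moved to about (1.9, 3.2).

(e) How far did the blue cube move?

1.4

From (10.8, 6.6) to (10.0, 5.4), the blue cube covered √(0.8² + 1.2²) ≈ 1.4 units.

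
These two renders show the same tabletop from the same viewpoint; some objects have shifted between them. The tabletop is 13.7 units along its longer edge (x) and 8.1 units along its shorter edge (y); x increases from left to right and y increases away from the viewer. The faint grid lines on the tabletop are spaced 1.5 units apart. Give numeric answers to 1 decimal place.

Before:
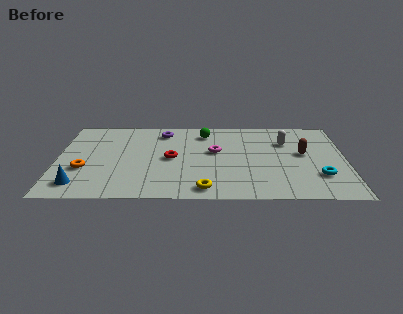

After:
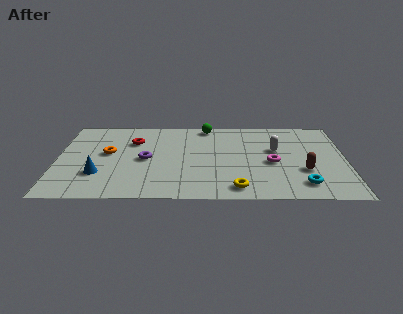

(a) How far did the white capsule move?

0.9

The white capsule moved from about (10.9, 5.7) to (10.4, 4.9), a distance of √(0.5² + 0.8²) ≈ 0.9.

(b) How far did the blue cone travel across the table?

1.3

From (1.1, 1.4) to (2.0, 2.4), the blue cone covered √(0.9² + 1.0²) ≈ 1.3 units.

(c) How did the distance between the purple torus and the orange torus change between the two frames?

-3.4

They were about 5.3 units apart before and 1.9 after — 3.4 units closer together.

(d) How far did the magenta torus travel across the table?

2.9

The magenta torus was near (7.5, 4.7) before and (10.2, 3.6) after, so it travelled √(2.7² + 1.1²) ≈ 2.9 units.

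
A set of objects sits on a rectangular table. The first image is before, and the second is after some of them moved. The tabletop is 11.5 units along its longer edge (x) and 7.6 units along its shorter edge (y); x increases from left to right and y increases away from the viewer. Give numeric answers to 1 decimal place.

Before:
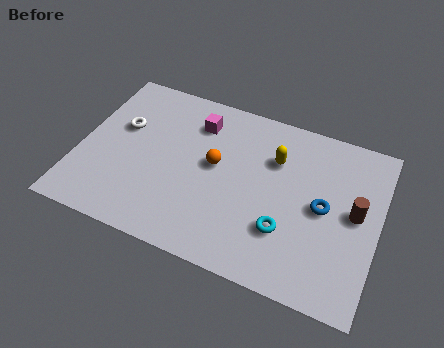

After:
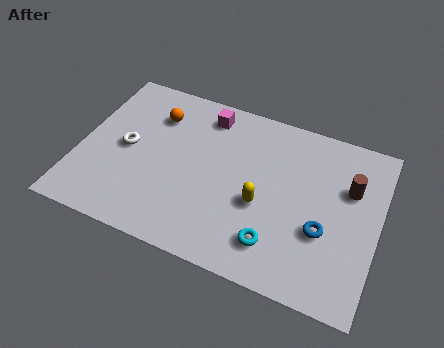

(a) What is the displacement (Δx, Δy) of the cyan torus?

(-0.3, -0.7)

The cyan torus started near (8.1, 2.3) and ended near (7.8, 1.6).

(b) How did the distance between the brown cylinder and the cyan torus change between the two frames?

+1.2

They were about 3.0 units apart before and 4.2 after — 1.2 units further apart.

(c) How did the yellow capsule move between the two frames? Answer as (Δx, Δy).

(-0.3, -2.2)

The yellow capsule was at about (7.4, 5.3) and moved to about (7.1, 3.1).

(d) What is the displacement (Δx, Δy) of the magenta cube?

(0.3, 0.5)

The magenta cube started near (4.3, 5.9) and ended near (4.6, 6.4).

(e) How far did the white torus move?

0.9

The white torus moved from about (1.5, 4.7) to (1.8, 3.8), a distance of √(0.3² + 0.9²) ≈ 0.9.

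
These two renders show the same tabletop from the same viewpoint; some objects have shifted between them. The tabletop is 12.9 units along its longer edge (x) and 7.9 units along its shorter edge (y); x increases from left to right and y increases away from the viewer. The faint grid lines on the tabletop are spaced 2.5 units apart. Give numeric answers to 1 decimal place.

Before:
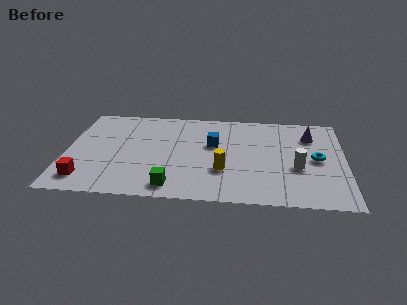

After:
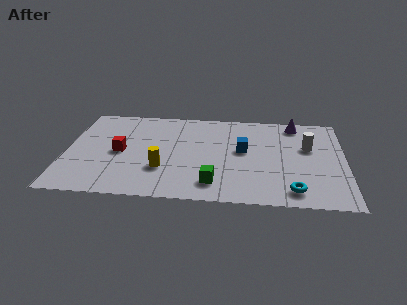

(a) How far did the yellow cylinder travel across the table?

2.8

The yellow cylinder was near (7.3, 2.6) before and (4.5, 2.5) after, so it travelled √(2.8² + 0.1²) ≈ 2.8 units.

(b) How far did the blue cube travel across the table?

1.5

The blue cube moved from about (6.8, 4.8) to (8.2, 4.4), a distance of √(1.4² + 0.4²) ≈ 1.5.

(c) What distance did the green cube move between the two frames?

1.9

The green cube moved from about (5.0, 1.1) to (6.9, 1.5), a distance of √(1.9² + 0.4²) ≈ 1.9.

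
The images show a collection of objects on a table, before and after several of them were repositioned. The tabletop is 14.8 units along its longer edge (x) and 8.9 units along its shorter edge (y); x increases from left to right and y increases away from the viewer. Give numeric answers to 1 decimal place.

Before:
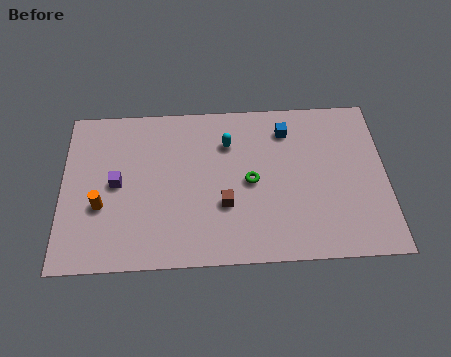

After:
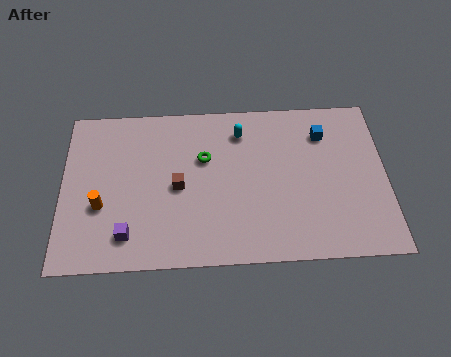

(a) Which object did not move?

the orange cylinder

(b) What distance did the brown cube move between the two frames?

2.4

From (7.4, 3.1) to (5.3, 4.2), the brown cube covered √(2.1² + 1.1²) ≈ 2.4 units.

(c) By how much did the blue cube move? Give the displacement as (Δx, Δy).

(1.7, -0.3)

From the two frames, the blue cube sits at roughly (10.3, 7.1) before and (12.0, 6.8) after.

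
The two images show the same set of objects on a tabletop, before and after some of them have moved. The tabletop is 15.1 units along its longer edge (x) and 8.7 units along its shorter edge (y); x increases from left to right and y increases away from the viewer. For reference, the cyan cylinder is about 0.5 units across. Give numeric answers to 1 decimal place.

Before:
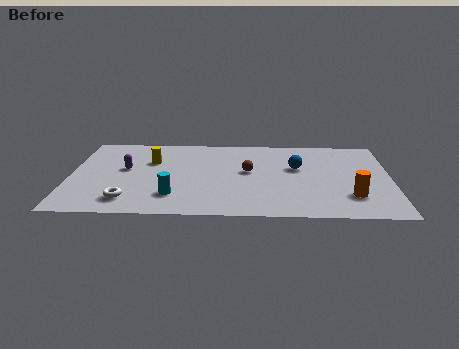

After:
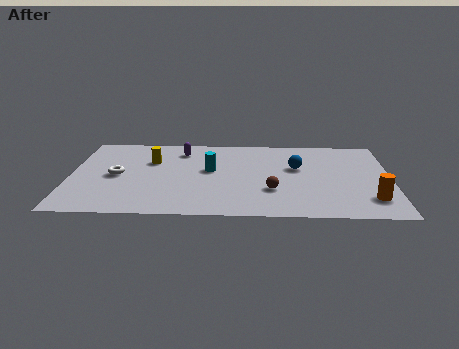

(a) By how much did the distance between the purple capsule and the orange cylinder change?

-0.7

Before: roughly 10.9 units apart; after: 10.2. That's 0.7 units closer together.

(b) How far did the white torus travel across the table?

2.7

The white torus was near (2.8, 1.6) before and (2.2, 4.2) after, so it travelled √(0.6² + 2.6²) ≈ 2.7 units.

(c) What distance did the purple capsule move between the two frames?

3.3

The purple capsule was near (2.6, 4.9) before and (5.2, 7.0) after, so it travelled √(2.6² + 2.1²) ≈ 3.3 units.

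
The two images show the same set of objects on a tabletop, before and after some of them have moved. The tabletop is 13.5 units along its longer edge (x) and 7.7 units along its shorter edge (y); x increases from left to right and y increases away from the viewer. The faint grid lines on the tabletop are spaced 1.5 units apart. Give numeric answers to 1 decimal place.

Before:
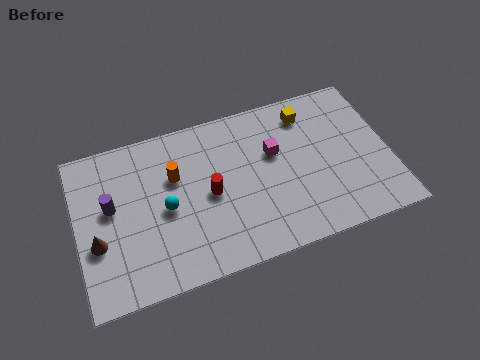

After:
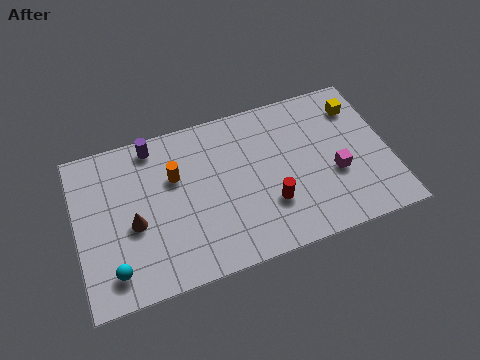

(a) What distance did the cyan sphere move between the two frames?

3.3

The cyan sphere was near (3.8, 3.6) before and (1.4, 1.4) after, so it travelled √(2.4² + 2.2²) ≈ 3.3 units.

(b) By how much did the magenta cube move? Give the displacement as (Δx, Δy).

(2.5, -1.8)

The magenta cube was at about (8.6, 4.8) and moved to about (11.1, 3.0).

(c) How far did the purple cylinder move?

3.1

From (1.5, 4.4) to (3.5, 6.8), the purple cylinder covered √(2.0² + 2.4²) ≈ 3.1 units.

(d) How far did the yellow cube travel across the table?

2.2

The yellow cube moved from about (10.2, 6.3) to (12.4, 6.0), a distance of √(2.2² + 0.3²) ≈ 2.2.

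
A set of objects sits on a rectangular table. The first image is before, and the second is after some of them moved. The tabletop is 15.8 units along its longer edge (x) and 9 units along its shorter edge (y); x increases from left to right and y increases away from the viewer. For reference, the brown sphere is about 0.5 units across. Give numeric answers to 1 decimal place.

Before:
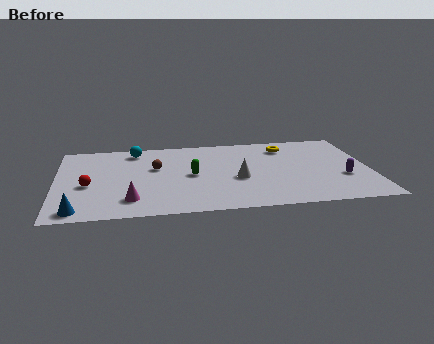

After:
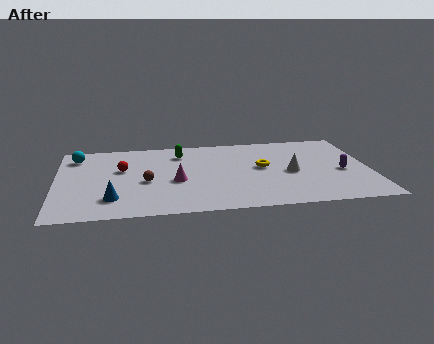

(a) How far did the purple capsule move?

0.7

From (14.4, 3.2) to (14.4, 3.9), the purple capsule covered √(0.0² + 0.7²) ≈ 0.7 units.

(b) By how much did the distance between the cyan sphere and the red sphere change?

-1.7

The distance was about 4.6 in the first image and 2.9 in the second, so they moved 1.7 units closer together.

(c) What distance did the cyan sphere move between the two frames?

3.0

The cyan sphere was near (4.0, 7.7) before and (1.0, 7.3) after, so it travelled √(3.0² + 0.4²) ≈ 3.0 units.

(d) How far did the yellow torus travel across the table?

2.6

From (11.7, 7.2) to (10.4, 4.9), the yellow torus covered √(1.3² + 2.3²) ≈ 2.6 units.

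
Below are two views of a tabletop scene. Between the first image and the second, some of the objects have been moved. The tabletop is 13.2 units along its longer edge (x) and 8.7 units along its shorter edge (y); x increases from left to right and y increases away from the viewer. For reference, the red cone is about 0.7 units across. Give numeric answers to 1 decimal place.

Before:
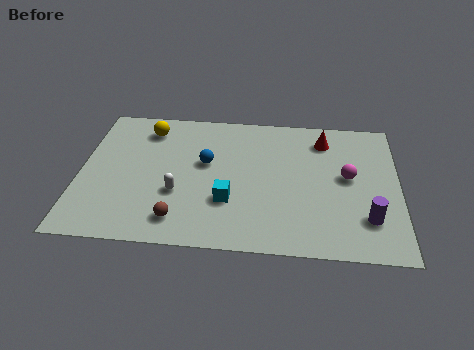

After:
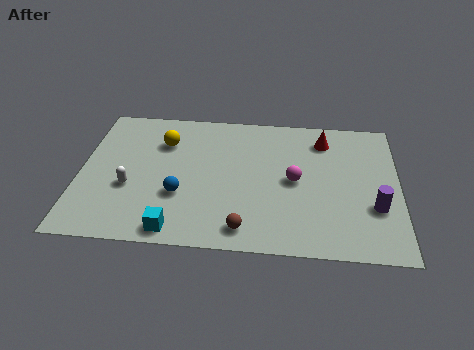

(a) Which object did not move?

the red cone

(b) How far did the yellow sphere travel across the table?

1.1

The yellow sphere moved from about (2.7, 7.1) to (3.4, 6.3), a distance of √(0.7² + 0.8²) ≈ 1.1.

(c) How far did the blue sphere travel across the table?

2.3

The blue sphere was near (5.2, 5.1) before and (4.2, 3.0) after, so it travelled √(1.0² + 2.1²) ≈ 2.3 units.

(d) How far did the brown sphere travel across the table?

2.7

The brown sphere was near (4.2, 1.5) before and (6.9, 1.2) after, so it travelled √(2.7² + 0.3²) ≈ 2.7 units.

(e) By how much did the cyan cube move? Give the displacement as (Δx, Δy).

(-2.1, -1.9)

The cyan cube was at about (6.2, 2.8) and moved to about (4.1, 0.9).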